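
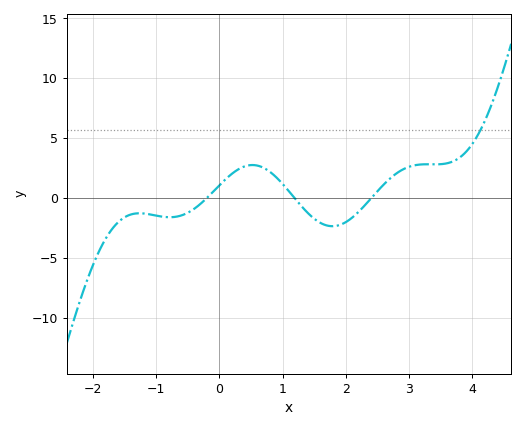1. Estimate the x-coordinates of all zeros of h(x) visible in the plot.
-0.2, 1.19, 2.4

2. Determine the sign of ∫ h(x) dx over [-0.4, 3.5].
positive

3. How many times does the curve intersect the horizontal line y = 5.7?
1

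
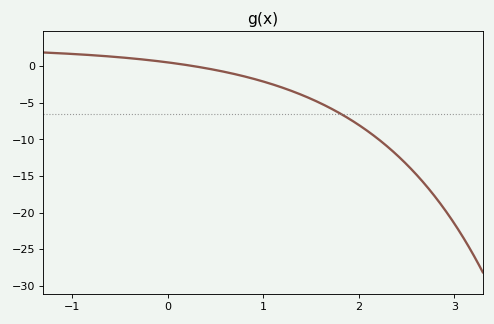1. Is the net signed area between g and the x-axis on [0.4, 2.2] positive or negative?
negative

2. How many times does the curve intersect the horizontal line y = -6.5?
1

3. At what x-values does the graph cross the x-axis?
0.3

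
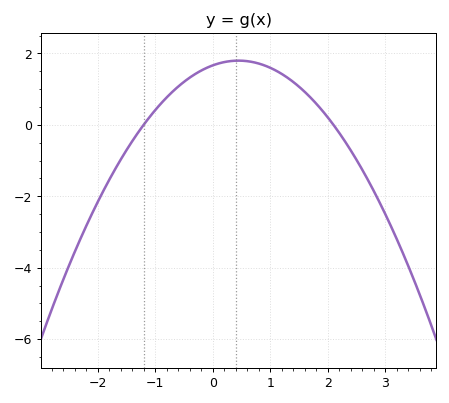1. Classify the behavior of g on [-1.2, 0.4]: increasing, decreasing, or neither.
increasing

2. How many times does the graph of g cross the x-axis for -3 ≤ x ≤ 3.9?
2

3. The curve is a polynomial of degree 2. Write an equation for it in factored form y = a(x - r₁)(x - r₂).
y = -0.66(x + 1.2)(x - 2.1)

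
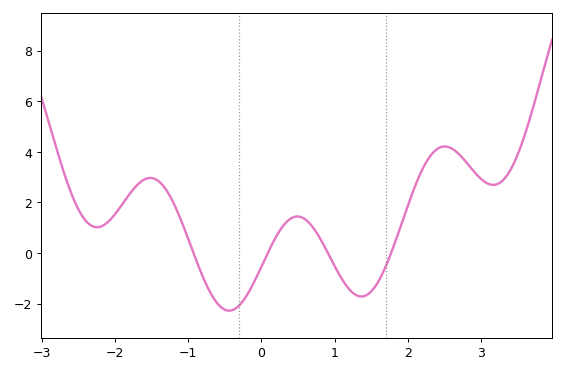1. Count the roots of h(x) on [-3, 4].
4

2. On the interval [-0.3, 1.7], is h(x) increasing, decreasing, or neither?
neither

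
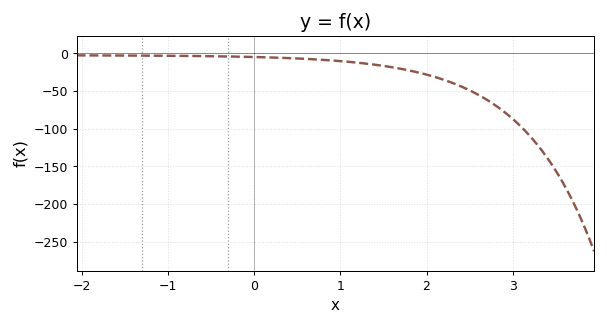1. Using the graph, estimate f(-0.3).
-5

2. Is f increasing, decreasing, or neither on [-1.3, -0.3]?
decreasing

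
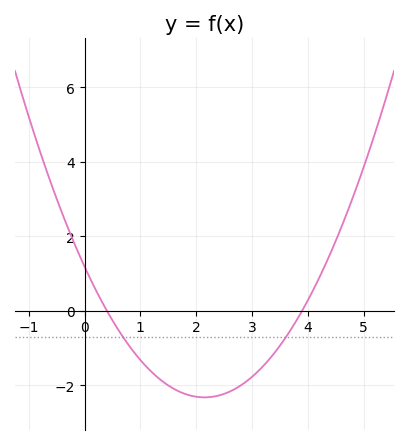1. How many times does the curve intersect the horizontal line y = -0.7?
2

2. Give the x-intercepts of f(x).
0.4, 3.9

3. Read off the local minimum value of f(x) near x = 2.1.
-2.4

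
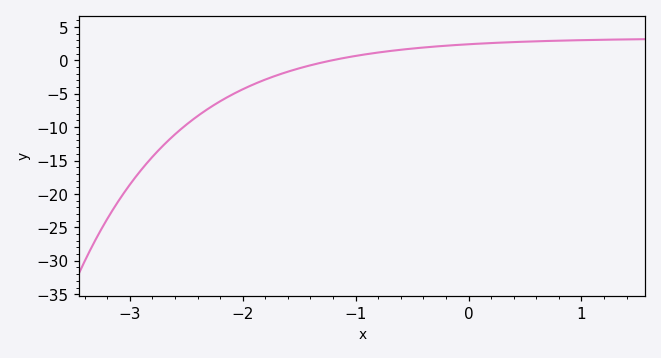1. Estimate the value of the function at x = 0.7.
3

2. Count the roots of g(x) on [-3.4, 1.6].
1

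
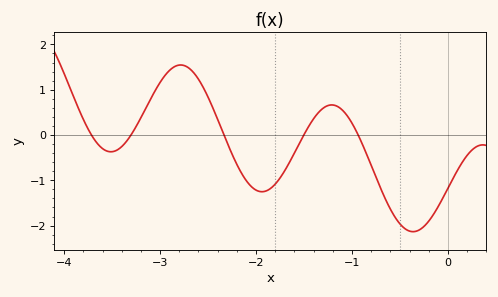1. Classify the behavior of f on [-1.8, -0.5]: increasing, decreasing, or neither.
neither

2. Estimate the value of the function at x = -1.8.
-1.1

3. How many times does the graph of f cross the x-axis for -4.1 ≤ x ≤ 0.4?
5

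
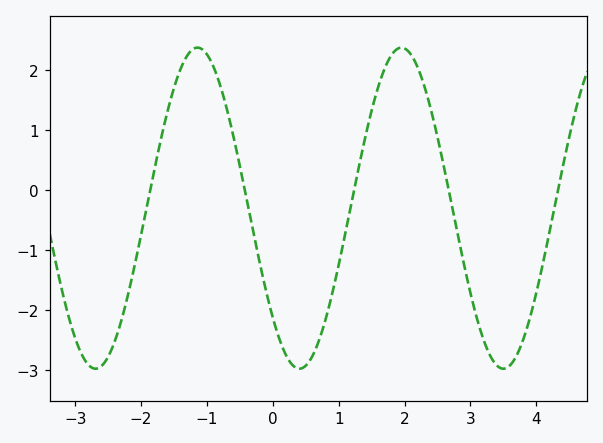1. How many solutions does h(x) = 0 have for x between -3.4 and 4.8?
5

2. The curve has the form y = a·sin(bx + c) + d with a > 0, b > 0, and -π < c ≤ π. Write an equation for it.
y = 2.68sin(2.03x - 2.39) - 0.3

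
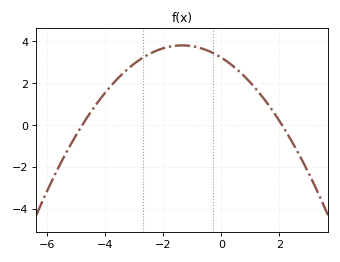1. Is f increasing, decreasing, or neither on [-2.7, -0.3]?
neither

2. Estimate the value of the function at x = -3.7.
2.04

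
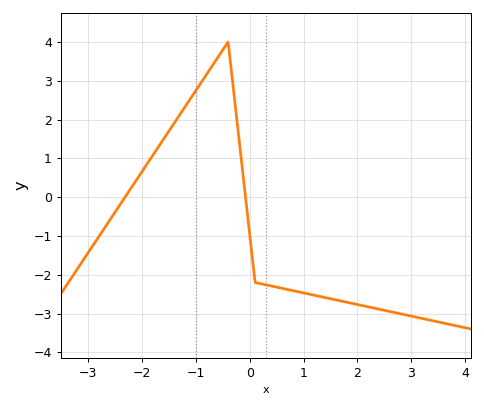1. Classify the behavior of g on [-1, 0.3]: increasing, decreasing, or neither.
neither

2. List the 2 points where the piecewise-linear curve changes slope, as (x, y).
(-0.4, 4); (0.1, -2.2)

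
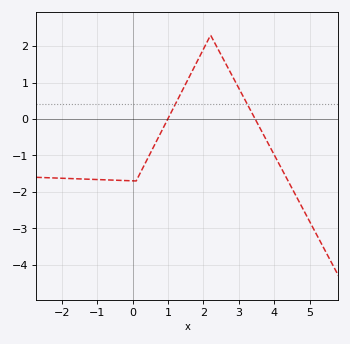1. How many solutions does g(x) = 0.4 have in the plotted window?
2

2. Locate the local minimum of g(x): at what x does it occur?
0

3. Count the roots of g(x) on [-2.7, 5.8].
2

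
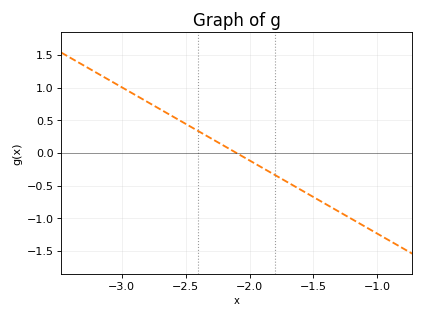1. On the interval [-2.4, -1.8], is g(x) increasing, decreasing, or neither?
decreasing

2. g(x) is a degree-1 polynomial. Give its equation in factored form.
y = -1.12(x + 2.1)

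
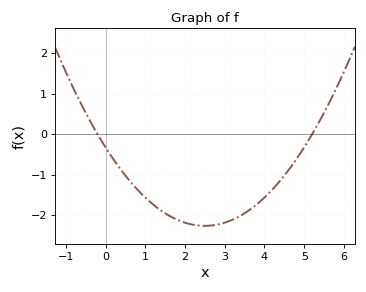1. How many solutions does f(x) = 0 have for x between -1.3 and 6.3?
2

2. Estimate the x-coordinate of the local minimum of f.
2.5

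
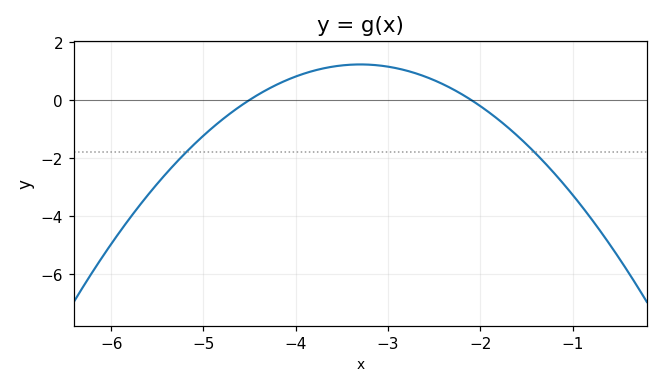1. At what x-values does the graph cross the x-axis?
-4.5, -2.1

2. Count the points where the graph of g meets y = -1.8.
2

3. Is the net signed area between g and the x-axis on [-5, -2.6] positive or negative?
positive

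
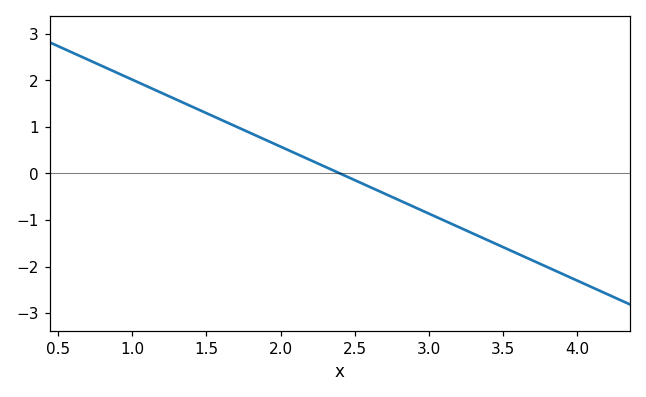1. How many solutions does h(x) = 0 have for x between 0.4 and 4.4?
1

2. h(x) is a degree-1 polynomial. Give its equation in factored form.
y = -1.44(x - 2.4)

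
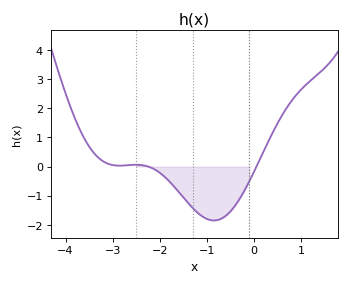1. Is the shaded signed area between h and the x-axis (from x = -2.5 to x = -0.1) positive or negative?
negative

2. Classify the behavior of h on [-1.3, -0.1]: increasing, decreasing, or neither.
neither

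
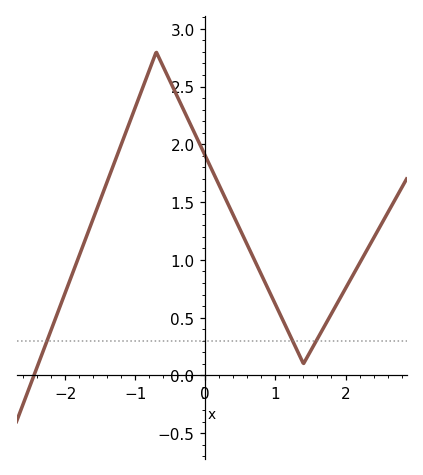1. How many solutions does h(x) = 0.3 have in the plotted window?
3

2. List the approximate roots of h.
-2.4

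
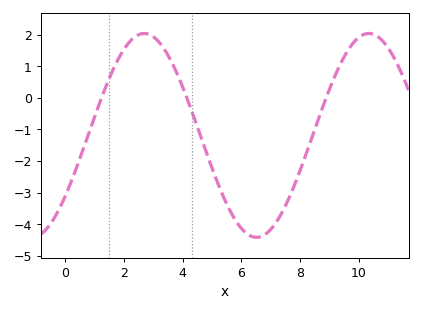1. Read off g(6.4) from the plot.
-4.4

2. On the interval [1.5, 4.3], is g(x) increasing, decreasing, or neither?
neither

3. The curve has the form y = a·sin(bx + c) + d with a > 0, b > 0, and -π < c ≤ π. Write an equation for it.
y = 3.23sin(0.82x - 0.63) - 1.19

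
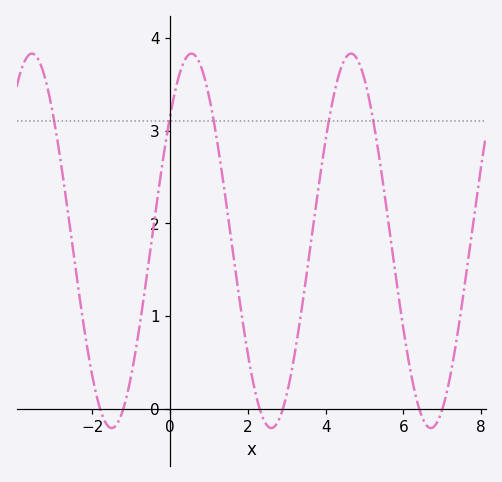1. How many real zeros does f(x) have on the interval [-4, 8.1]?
6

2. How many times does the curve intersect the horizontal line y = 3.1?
5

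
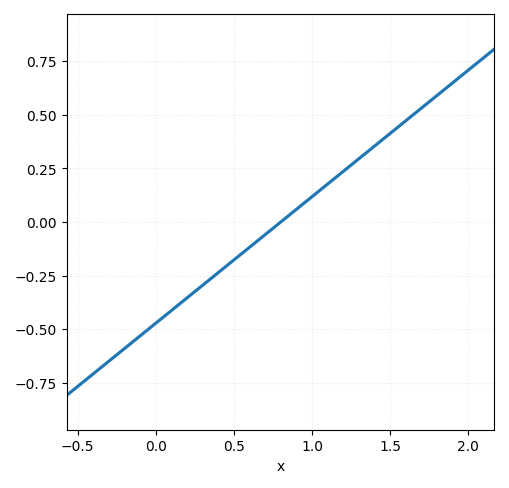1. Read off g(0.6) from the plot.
-0.118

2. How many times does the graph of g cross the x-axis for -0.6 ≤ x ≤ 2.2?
1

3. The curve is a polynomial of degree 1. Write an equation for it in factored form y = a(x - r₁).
y = 0.59(x - 0.8)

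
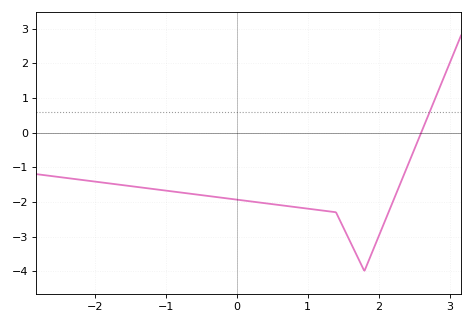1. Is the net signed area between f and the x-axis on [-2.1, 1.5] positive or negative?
negative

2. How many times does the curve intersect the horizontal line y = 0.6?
1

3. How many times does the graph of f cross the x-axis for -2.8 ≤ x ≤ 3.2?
1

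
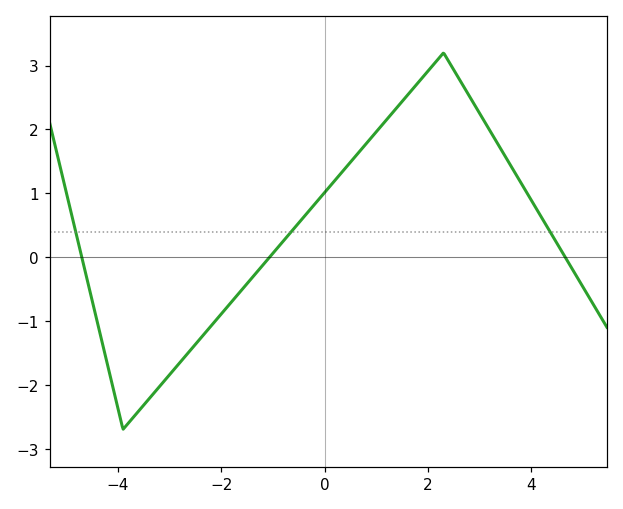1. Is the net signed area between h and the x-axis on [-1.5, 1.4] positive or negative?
positive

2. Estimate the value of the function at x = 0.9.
1.87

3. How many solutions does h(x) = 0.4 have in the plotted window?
3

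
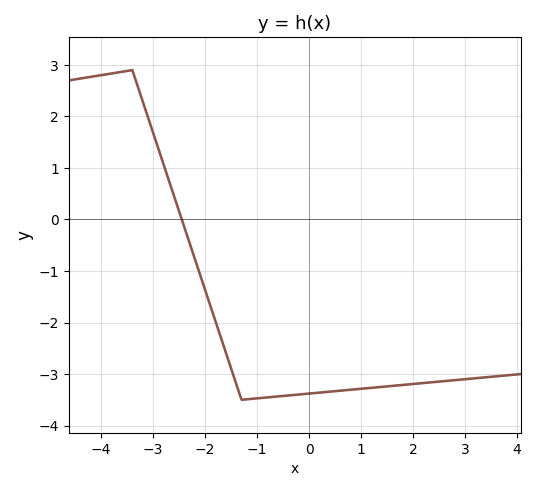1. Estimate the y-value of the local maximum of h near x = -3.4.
2.9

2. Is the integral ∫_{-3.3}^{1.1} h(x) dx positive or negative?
negative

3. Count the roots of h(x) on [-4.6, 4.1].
1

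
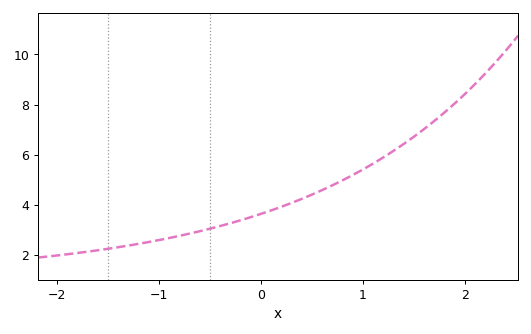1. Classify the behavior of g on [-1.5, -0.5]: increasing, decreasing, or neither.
increasing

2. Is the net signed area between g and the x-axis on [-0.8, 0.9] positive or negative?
positive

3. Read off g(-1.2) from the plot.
2.43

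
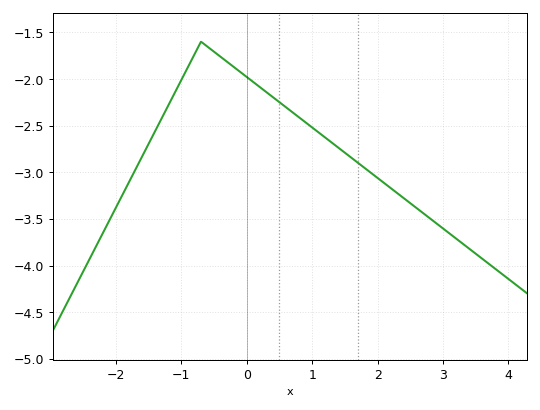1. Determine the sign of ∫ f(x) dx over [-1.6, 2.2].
negative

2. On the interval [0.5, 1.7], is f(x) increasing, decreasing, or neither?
decreasing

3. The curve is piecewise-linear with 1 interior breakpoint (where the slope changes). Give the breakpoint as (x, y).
(-0.7, -1.6)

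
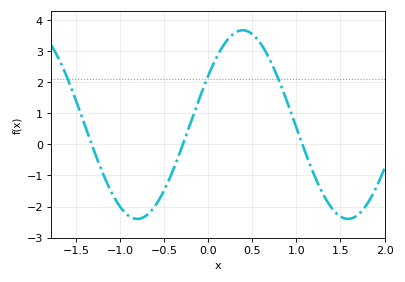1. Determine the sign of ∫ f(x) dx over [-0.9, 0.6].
positive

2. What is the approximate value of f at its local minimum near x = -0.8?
-2.4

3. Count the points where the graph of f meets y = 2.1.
3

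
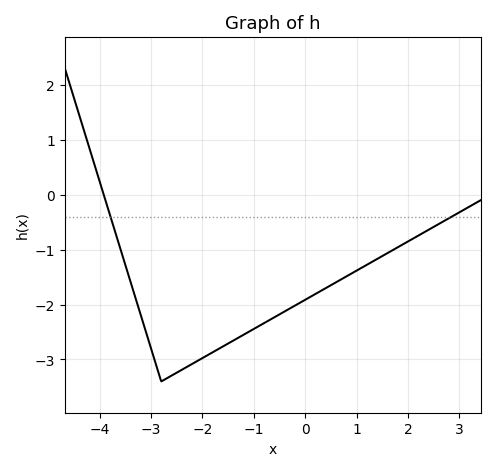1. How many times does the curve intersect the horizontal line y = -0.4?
2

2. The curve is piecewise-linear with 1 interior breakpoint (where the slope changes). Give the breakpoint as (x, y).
(-2.8, -3.4)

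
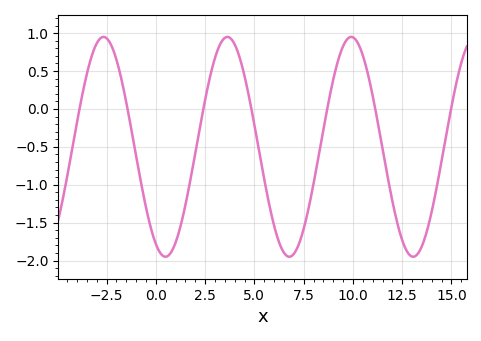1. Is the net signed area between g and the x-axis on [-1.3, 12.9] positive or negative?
negative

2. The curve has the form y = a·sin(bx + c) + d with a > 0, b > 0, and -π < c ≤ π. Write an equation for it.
y = 1.45sin(1x - 2.06) - 0.5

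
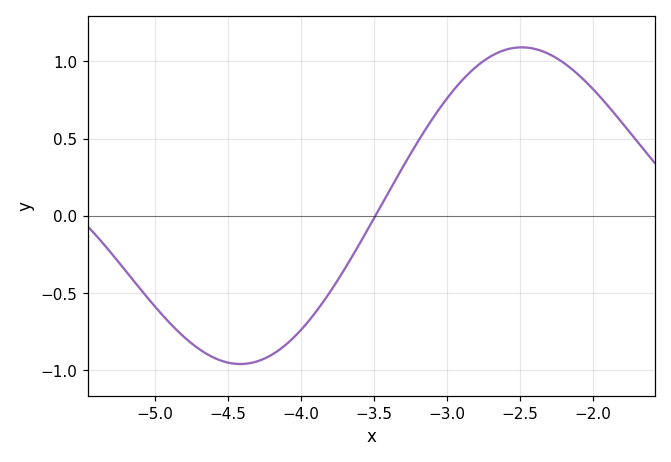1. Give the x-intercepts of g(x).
-3.5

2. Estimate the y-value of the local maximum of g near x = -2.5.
1.1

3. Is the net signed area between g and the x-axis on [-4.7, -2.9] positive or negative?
negative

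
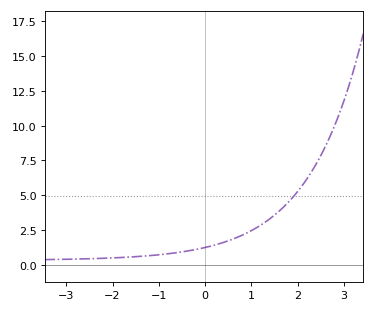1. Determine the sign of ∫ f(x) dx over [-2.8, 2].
positive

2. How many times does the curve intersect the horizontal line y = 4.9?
1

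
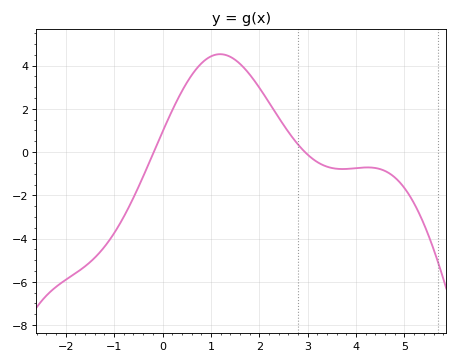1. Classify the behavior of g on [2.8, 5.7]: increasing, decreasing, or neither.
neither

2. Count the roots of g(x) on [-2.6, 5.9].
2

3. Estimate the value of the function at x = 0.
1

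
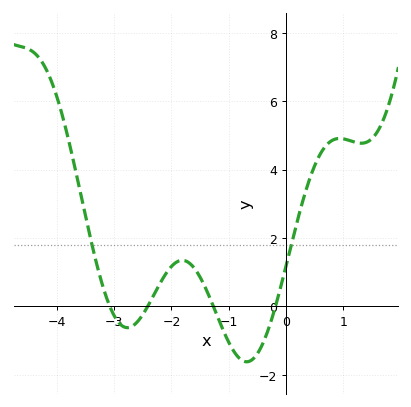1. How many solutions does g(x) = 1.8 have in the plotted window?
2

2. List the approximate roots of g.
-3.1, -2.4, -1.3, -0.2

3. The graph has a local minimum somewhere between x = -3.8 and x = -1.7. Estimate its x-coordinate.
-2.8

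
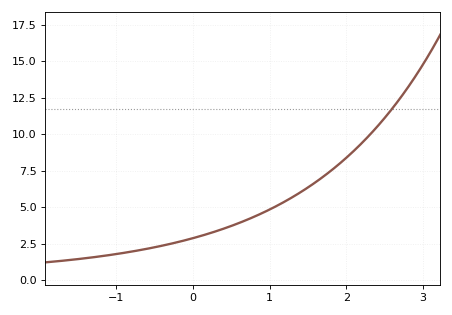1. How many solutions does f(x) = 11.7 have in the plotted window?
1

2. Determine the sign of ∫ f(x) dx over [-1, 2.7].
positive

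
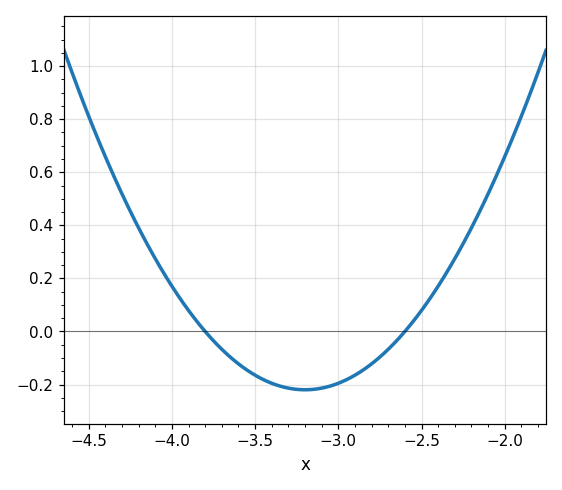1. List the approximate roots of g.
-3.8, -2.6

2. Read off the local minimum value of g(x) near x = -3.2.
-0.22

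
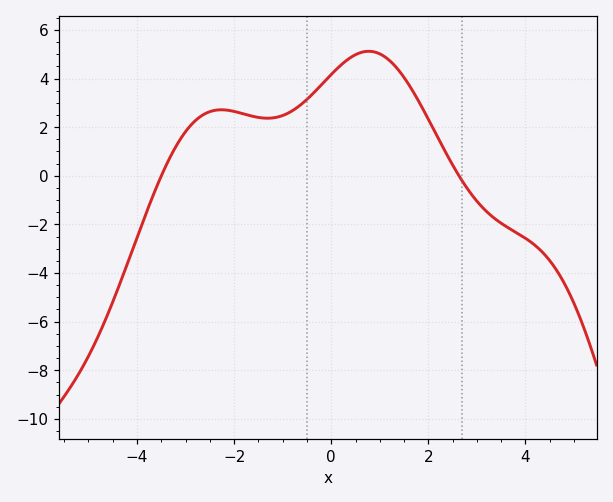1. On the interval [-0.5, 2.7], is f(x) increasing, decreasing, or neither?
neither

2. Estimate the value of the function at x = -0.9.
2.6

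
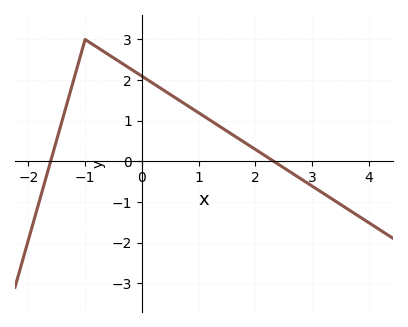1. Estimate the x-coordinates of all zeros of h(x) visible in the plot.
-1.6, 2.3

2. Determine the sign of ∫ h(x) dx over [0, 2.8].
positive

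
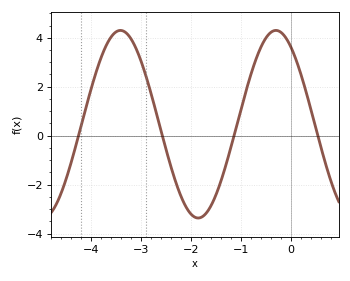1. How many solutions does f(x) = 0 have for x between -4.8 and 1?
4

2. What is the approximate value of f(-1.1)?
0.2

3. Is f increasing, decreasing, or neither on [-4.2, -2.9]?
neither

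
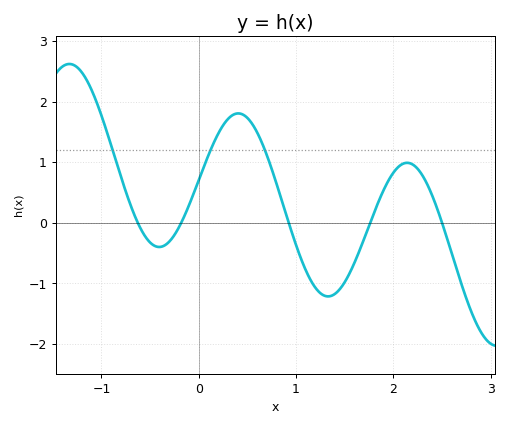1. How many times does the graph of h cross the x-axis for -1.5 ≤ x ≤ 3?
5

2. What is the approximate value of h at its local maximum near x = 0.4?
1.8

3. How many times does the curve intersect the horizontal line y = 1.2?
3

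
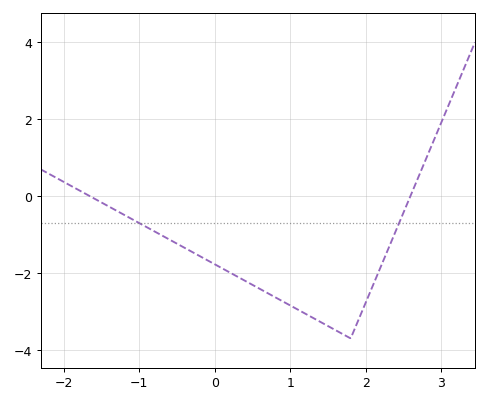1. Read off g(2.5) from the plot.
-0.4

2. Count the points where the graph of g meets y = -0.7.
2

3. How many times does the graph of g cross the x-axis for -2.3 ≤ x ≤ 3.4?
2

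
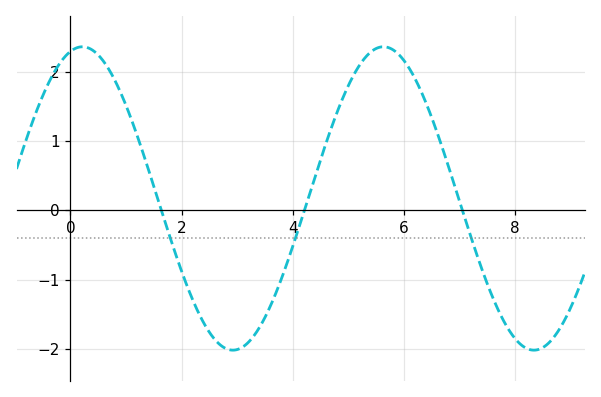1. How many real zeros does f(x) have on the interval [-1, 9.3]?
3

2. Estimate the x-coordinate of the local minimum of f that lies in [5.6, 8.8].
8.4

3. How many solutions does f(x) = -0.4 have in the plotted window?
3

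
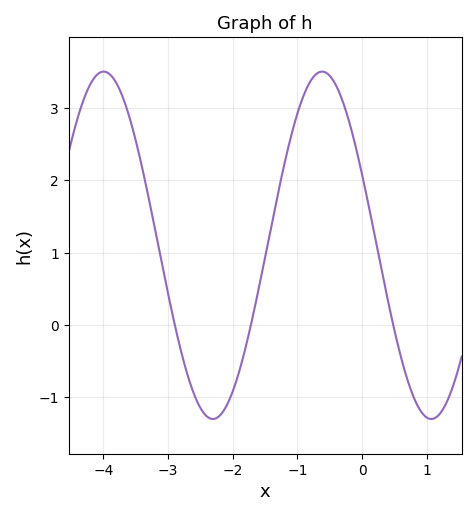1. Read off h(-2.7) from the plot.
-0.689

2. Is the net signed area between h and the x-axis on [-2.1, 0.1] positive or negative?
positive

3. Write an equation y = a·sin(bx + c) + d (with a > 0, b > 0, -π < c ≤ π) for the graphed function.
y = 2.4sin(1.86x + 2.72) + 1.1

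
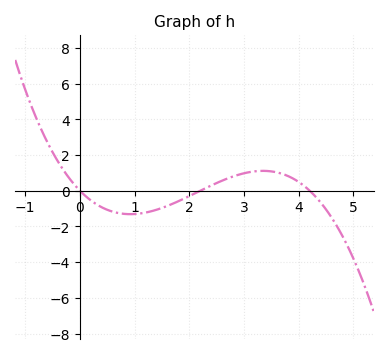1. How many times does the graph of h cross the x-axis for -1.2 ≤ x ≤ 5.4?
3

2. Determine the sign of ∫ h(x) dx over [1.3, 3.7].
positive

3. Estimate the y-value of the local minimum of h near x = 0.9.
-1.31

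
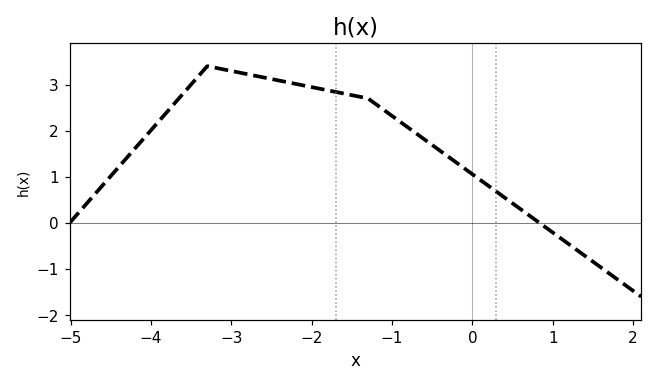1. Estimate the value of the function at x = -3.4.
3.2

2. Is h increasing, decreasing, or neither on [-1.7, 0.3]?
decreasing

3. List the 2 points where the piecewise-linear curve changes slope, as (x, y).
(-3.3, 3.4); (-1.3, 2.7)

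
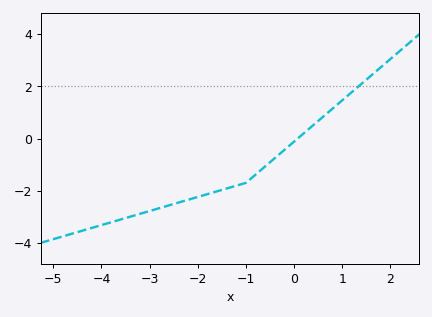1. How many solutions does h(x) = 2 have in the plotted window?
1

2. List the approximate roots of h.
0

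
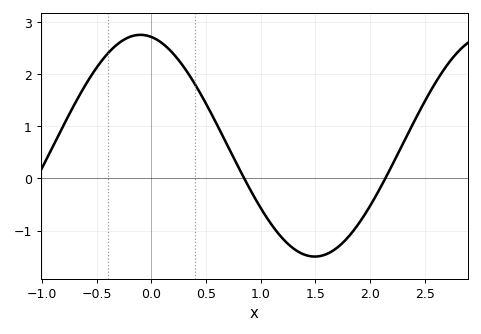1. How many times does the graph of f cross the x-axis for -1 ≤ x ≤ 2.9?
2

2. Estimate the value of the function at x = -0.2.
2.72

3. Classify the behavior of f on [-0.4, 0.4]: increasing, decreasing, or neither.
neither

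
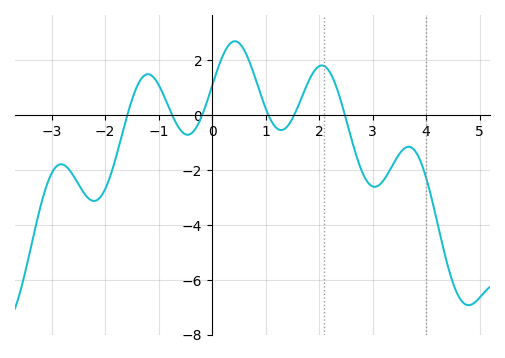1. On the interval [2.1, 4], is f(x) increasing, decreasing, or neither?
neither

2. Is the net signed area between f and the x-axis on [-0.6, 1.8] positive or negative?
positive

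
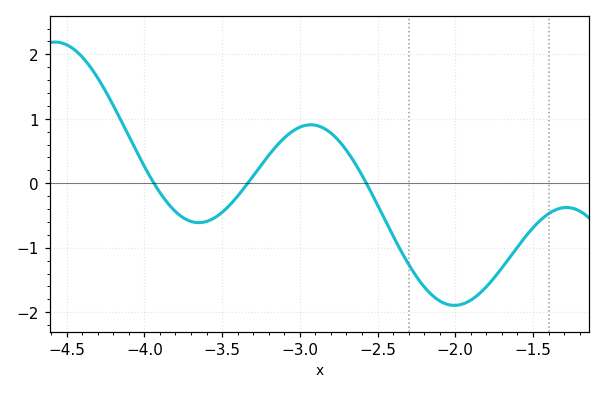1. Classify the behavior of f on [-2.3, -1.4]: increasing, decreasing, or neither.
neither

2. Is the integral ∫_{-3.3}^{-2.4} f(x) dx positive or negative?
positive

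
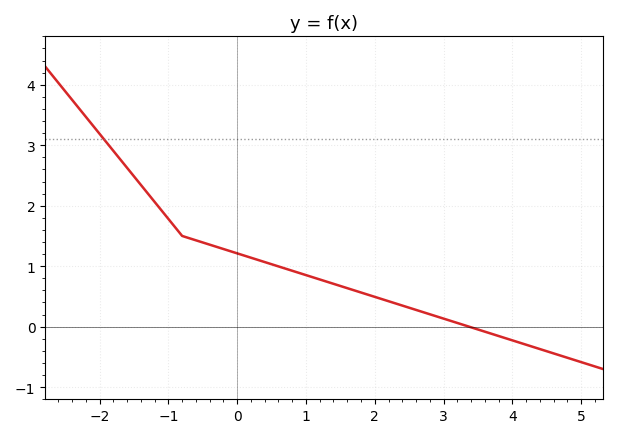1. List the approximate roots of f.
3.4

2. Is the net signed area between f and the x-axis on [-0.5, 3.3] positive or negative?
positive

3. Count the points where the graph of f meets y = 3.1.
1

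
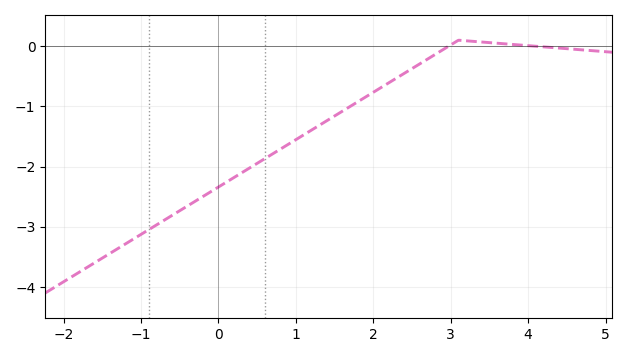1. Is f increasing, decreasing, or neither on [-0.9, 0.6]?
increasing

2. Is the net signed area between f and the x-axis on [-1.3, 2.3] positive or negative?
negative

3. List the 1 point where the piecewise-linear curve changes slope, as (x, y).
(3.1, 0.1)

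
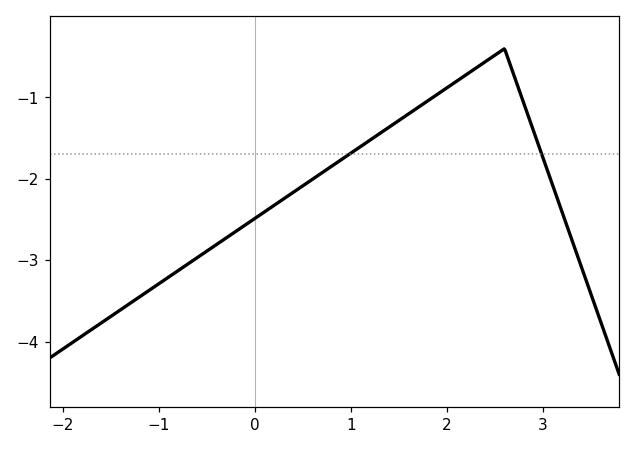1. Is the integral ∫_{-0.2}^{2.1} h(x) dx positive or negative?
negative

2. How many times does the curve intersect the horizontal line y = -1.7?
2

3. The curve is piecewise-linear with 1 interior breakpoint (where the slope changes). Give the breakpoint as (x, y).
(2.6, -0.4)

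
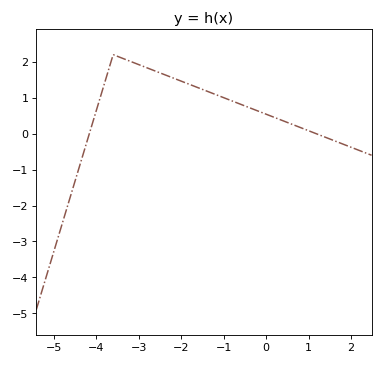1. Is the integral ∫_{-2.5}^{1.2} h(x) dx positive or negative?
positive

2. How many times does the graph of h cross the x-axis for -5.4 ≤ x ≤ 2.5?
2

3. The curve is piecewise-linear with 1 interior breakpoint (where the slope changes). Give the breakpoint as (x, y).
(-3.6, 2.2)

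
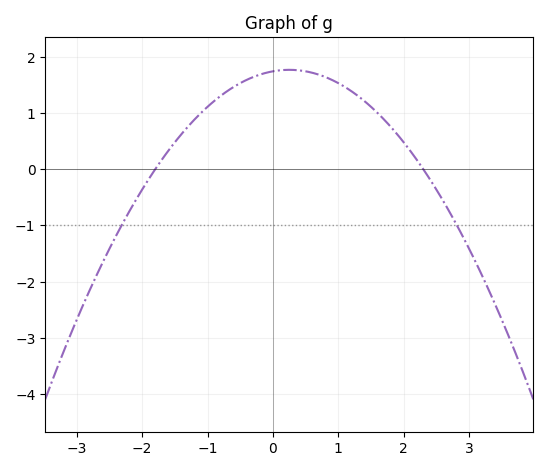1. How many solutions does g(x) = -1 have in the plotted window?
2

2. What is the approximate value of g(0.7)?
1.7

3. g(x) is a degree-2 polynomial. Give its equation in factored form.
y = -0.42(x + 1.8)(x - 2.3)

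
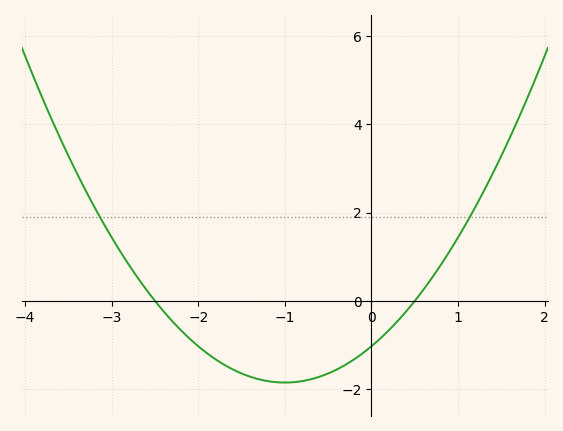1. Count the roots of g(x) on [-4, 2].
2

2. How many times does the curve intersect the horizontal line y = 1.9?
2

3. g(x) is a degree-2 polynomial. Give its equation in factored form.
y = 0.82(x + 2.5)(x - 0.5)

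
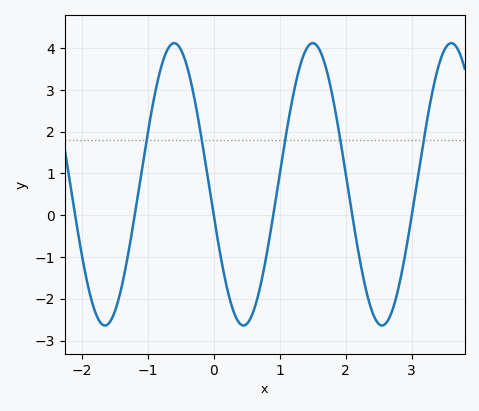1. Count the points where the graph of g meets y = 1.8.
5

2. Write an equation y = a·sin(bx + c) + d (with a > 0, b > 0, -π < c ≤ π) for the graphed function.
y = 3.38sin(2.99x - 2.92) + 0.74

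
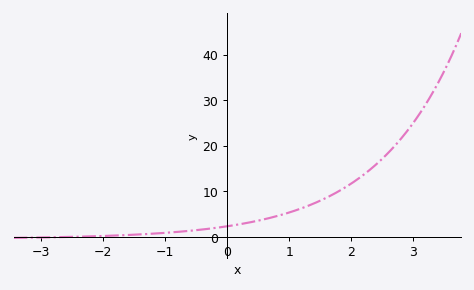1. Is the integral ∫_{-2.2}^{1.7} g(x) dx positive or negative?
positive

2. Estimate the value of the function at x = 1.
5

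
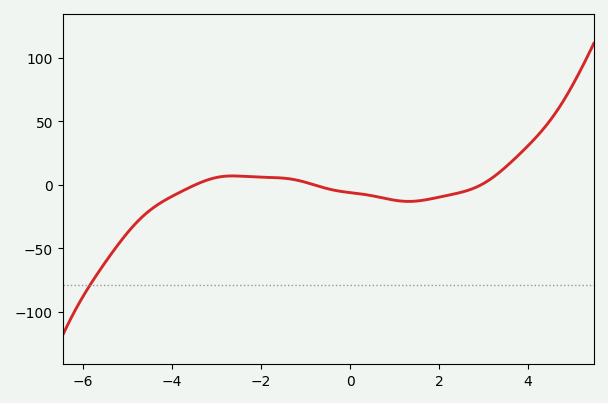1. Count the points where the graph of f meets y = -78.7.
1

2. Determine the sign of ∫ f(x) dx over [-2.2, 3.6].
negative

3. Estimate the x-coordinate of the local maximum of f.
-2.6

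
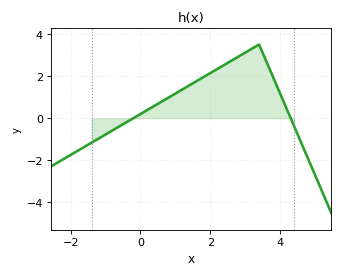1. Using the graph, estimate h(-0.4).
-0.2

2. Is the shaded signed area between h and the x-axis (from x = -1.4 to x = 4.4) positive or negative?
positive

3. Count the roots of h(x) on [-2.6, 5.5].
2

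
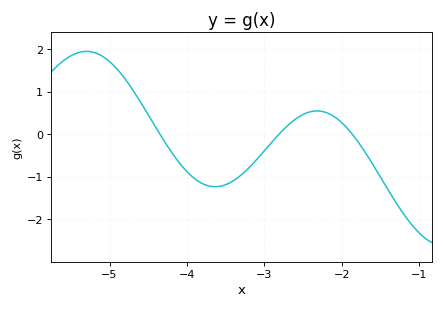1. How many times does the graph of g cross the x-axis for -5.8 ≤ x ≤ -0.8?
3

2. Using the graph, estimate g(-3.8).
-1.2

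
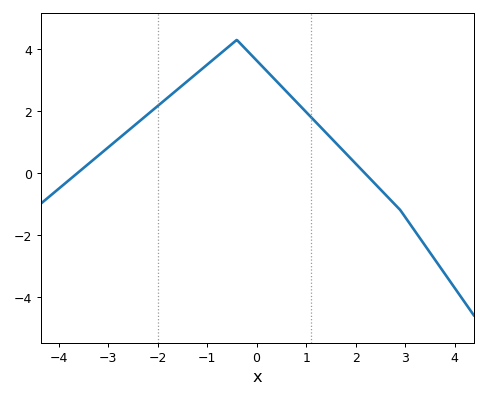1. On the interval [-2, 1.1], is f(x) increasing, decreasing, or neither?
neither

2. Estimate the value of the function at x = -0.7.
3.8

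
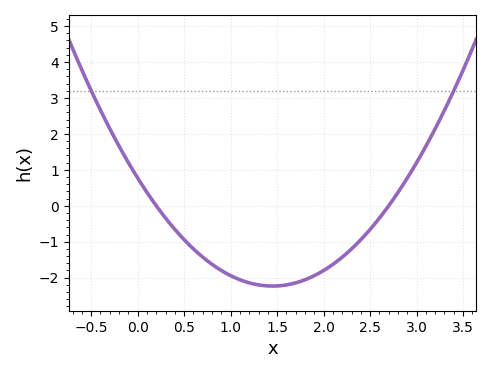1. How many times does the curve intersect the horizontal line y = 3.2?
2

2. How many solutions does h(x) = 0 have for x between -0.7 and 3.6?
2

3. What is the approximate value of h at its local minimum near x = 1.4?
-2.23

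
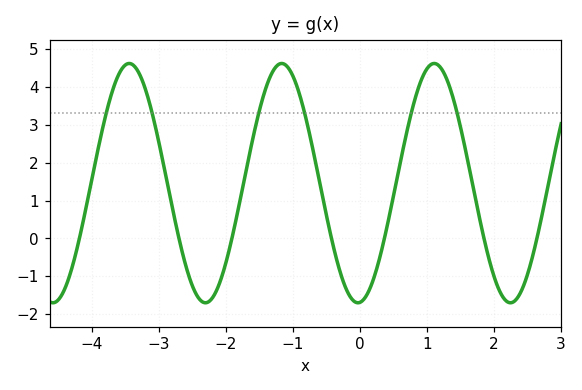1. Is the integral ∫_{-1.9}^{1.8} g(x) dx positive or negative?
positive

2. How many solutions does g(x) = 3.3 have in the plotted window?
6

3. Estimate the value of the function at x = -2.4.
-1.6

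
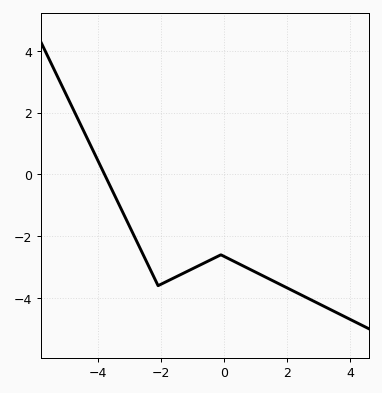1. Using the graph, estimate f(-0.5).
-2.8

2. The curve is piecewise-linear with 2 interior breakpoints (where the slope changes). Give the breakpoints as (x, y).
(-2.1, -3.6); (-0.1, -2.6)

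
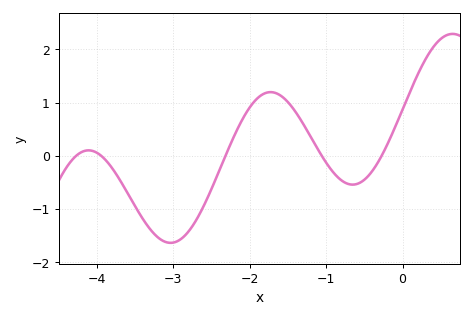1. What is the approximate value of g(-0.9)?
-0.3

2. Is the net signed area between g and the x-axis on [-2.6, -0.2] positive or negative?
positive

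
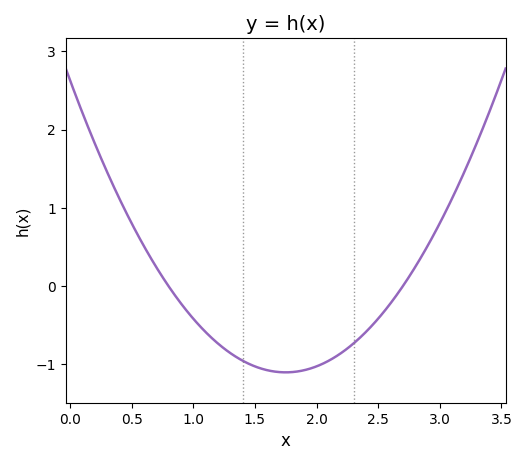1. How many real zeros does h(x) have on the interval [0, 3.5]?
2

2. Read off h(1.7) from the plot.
-1.1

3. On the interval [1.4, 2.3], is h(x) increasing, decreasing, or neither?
neither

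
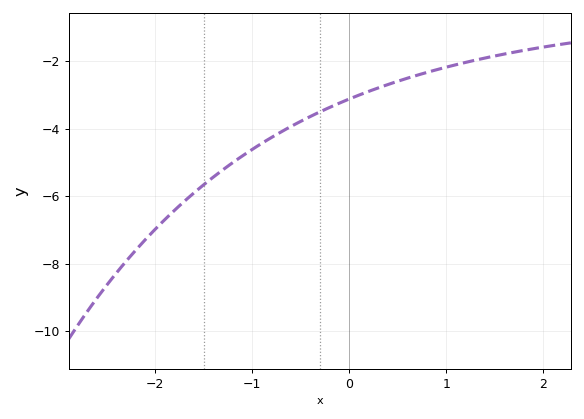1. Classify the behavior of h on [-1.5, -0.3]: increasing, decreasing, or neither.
increasing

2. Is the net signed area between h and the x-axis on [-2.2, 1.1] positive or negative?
negative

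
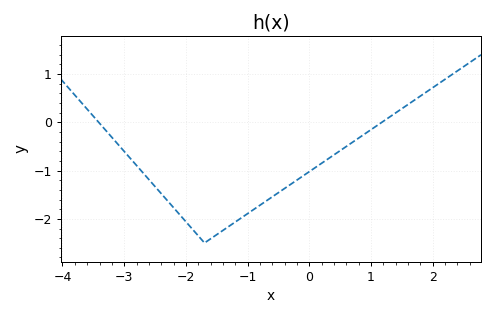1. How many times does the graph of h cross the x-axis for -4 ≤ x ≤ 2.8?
2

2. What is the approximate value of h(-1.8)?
-2.4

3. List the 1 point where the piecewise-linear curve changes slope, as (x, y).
(-1.7, -2.5)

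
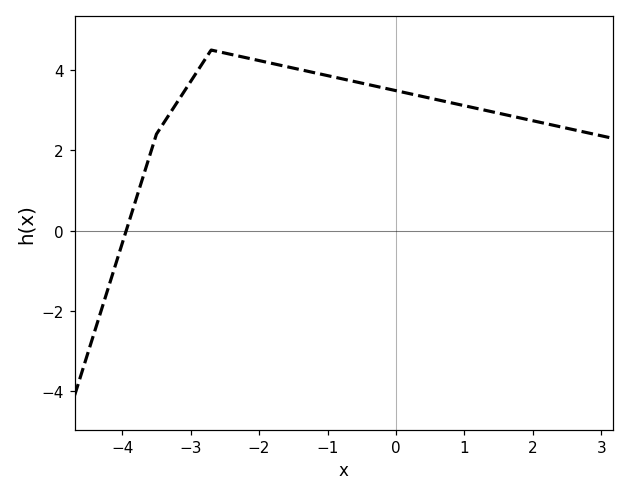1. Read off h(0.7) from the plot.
3.23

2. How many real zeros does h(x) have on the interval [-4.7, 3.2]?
1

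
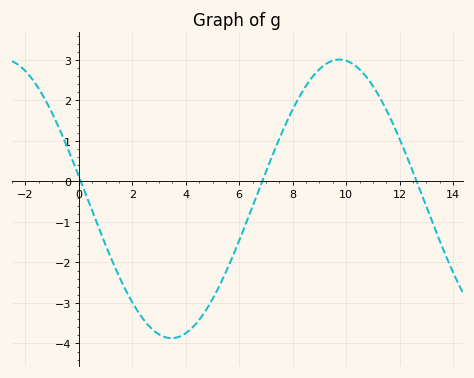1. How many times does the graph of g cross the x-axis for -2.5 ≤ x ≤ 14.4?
3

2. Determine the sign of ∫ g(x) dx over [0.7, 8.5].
negative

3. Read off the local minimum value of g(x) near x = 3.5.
-3.9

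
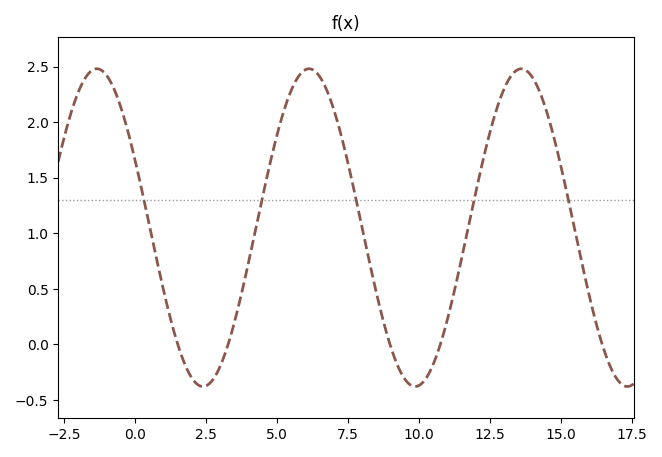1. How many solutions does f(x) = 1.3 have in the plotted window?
5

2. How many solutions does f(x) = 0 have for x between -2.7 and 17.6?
5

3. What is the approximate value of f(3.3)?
0.025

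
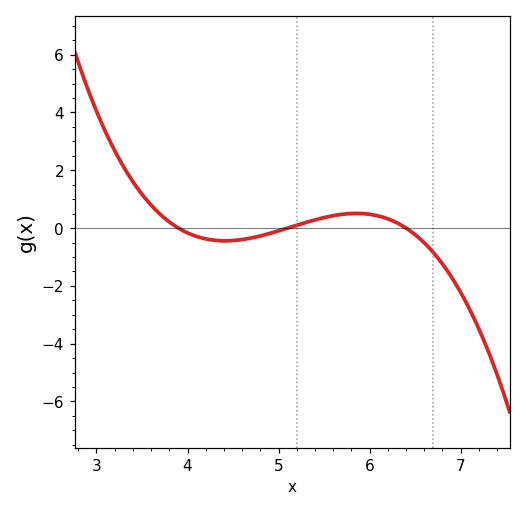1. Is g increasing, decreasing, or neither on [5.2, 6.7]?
neither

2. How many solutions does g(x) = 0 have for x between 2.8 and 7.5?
3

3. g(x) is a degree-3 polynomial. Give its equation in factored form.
y = -0.63(x - 3.9)(x - 5.1)(x - 6.4)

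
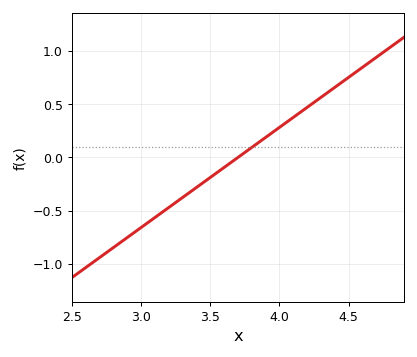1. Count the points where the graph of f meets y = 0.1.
1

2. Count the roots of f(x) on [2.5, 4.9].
1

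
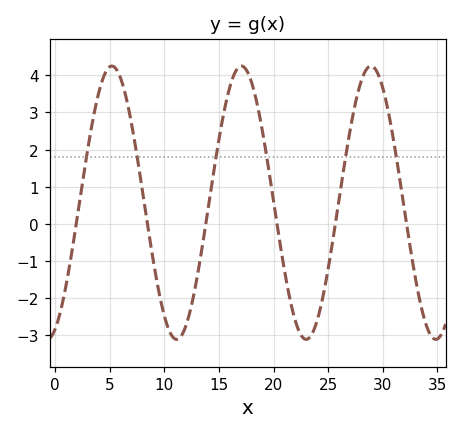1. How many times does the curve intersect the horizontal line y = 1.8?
6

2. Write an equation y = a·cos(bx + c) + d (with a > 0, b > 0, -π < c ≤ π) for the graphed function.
y = 3.68cos(0.53x - 2.76) + 0.57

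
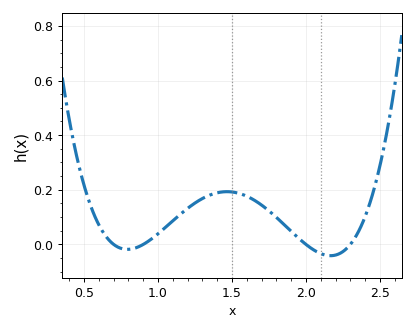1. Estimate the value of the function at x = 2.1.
-0.034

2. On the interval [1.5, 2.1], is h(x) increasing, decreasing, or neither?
decreasing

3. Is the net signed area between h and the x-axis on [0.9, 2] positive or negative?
positive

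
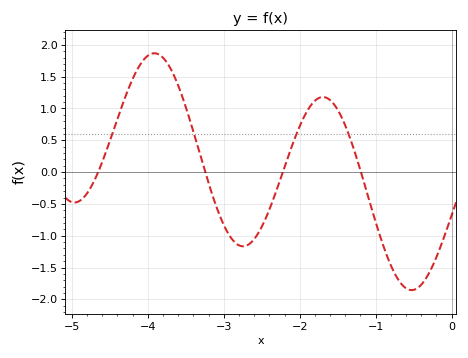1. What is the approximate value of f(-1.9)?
0.95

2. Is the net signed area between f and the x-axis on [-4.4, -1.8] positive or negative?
positive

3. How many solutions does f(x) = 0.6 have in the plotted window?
4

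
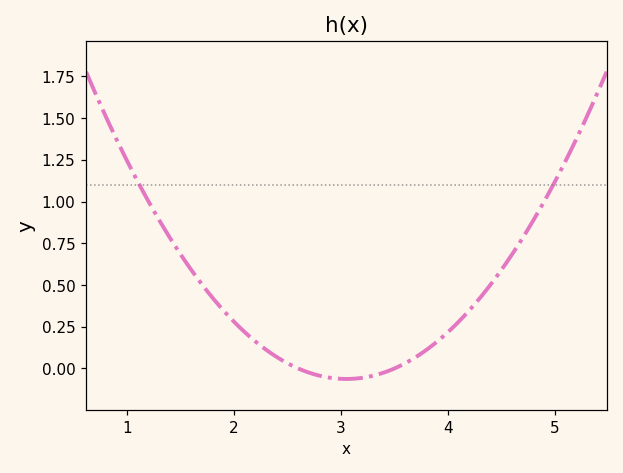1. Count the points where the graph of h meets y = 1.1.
2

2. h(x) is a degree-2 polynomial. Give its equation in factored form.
y = 0.31(x - 2.6)(x - 3.5)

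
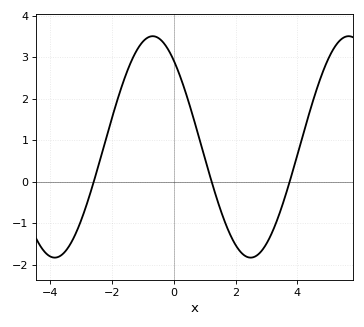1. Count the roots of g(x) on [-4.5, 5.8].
3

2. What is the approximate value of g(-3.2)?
-1.3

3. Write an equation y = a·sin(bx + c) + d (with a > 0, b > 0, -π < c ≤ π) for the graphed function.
y = 2.67sin(0.99x + 2.3) + 0.84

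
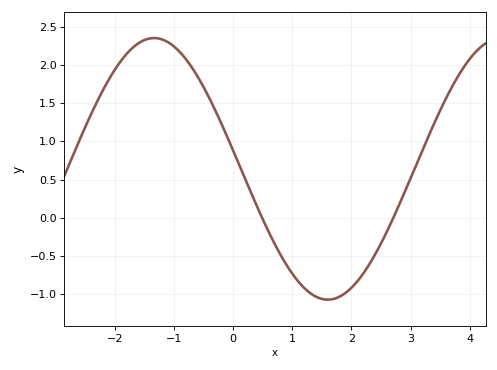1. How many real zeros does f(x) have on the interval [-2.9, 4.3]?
2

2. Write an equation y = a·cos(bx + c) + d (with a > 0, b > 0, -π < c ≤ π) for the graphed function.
y = 1.71cos(1.07x + 1.43) + 0.64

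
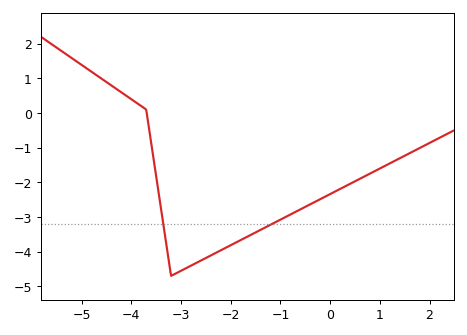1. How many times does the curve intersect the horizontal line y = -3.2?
2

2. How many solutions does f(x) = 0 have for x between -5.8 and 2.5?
1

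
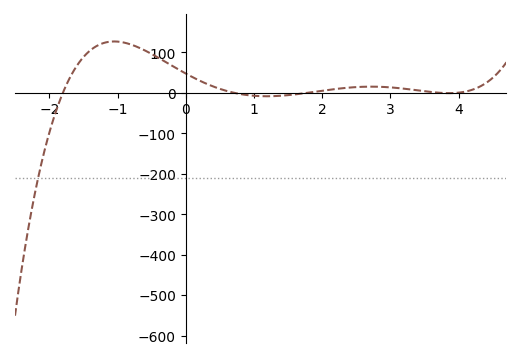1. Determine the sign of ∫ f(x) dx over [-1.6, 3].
positive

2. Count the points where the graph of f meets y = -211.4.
1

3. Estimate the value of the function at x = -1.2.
123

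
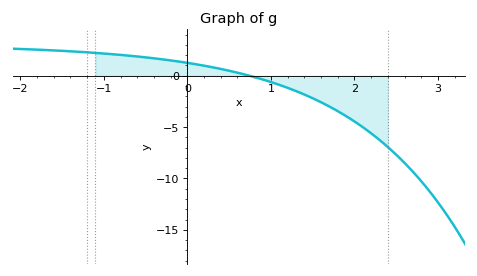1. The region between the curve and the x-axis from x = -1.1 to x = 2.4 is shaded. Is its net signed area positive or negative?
negative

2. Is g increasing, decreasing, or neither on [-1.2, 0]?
decreasing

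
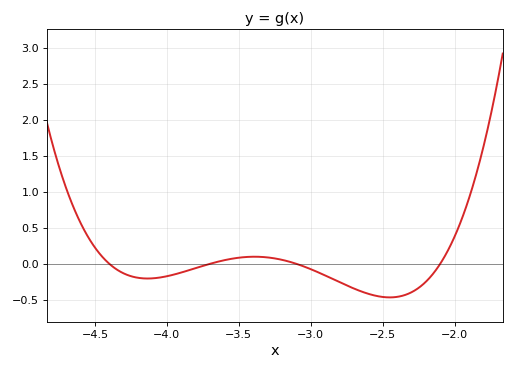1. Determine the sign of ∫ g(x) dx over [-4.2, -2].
negative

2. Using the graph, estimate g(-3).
-0.074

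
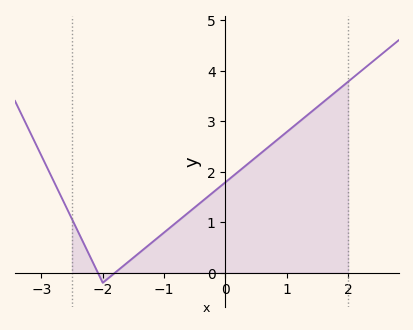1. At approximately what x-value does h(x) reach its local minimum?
-2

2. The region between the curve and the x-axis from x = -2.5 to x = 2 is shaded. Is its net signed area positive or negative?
positive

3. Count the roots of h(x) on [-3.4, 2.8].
2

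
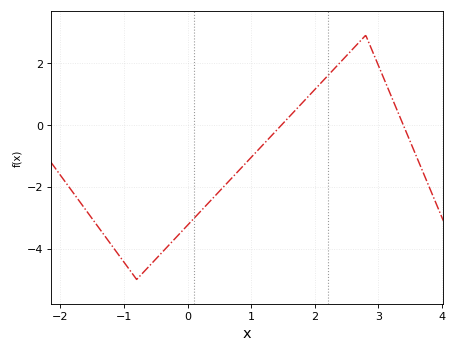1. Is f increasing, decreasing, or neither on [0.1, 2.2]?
increasing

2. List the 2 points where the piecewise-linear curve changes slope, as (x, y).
(-0.8, -5); (2.8, 2.9)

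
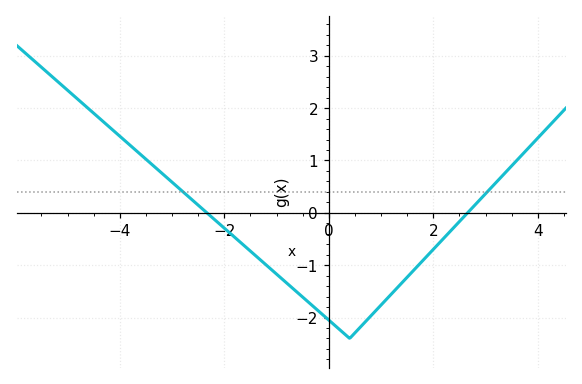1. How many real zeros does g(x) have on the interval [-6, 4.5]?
2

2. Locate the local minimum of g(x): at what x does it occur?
0.4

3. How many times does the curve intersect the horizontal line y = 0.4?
2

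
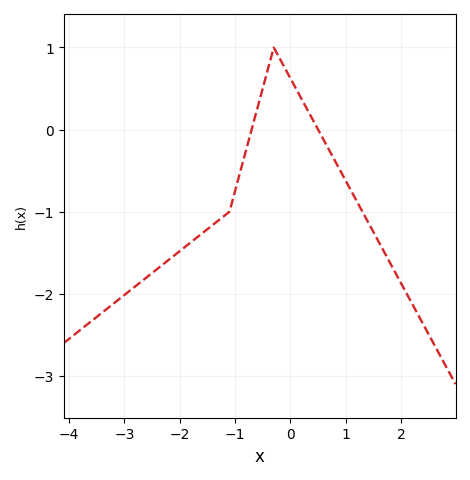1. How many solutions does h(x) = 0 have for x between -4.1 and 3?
2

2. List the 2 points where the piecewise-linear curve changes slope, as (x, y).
(-1.1, -1); (-0.3, 1)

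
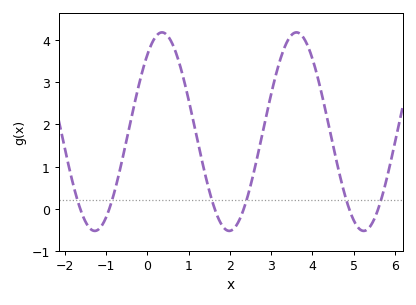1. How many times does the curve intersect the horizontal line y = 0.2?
6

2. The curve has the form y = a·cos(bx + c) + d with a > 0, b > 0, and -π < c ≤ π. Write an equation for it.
y = 2.36cos(1.9x - 0.69) + 1.83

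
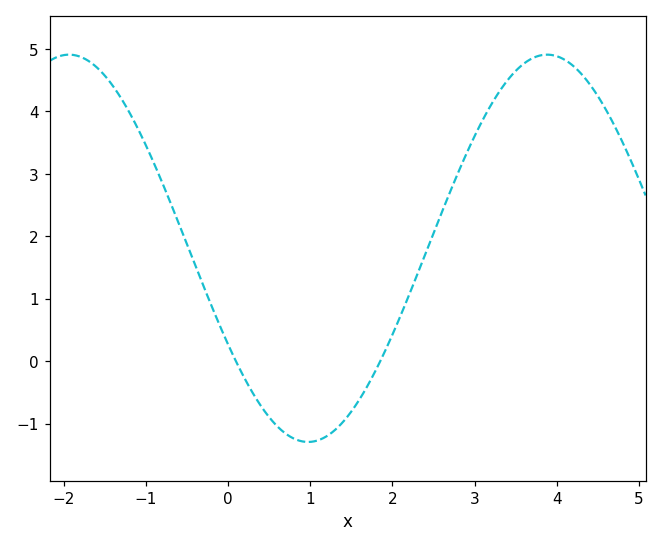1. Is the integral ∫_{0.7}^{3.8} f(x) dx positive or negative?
positive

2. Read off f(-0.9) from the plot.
3.2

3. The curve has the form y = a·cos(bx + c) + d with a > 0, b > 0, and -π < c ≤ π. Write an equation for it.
y = 3.1cos(1.1x + 2.1) + 1.81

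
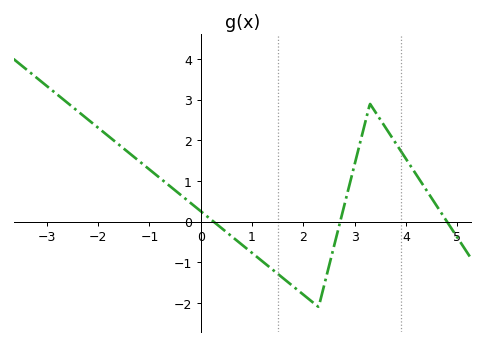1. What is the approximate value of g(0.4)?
-0.152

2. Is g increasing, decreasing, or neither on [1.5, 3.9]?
neither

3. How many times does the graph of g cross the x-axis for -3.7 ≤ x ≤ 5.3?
3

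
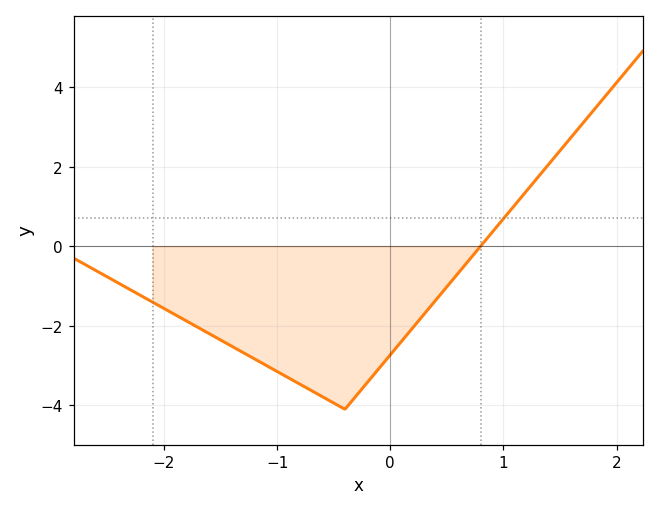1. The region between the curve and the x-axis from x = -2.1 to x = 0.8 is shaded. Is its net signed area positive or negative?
negative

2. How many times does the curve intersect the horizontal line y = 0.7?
1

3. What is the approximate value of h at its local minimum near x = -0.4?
-4.1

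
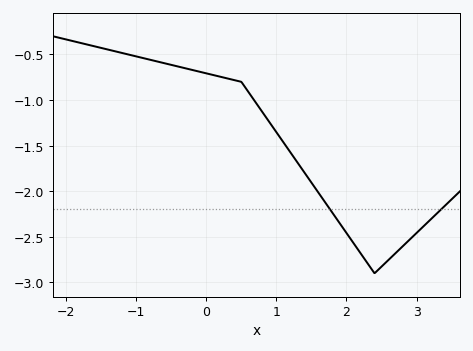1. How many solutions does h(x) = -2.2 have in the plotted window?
2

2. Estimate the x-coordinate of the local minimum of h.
2.4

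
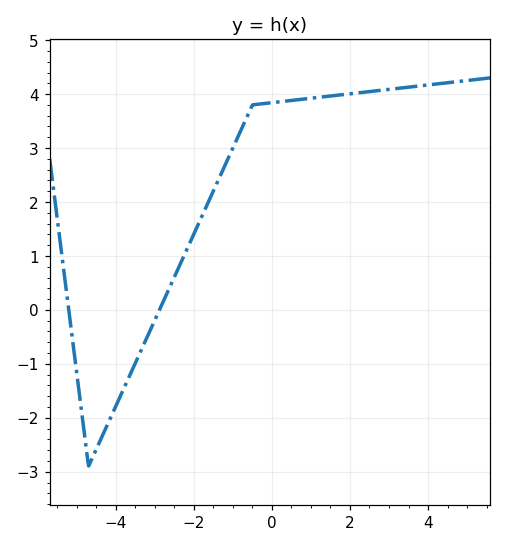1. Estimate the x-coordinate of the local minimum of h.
-4.8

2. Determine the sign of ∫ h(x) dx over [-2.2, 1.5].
positive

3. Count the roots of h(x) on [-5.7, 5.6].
2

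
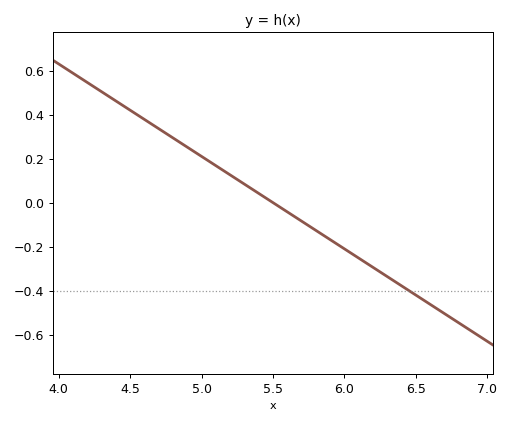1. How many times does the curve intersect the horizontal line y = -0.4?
1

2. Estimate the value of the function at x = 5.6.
-0.04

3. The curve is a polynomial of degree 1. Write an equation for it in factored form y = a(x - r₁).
y = -0.42(x - 5.5)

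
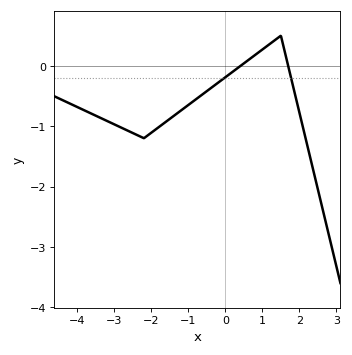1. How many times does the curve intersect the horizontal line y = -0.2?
2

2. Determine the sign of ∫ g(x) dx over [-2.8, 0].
negative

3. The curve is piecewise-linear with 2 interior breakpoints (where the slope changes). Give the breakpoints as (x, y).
(-2.2, -1.2); (1.5, 0.5)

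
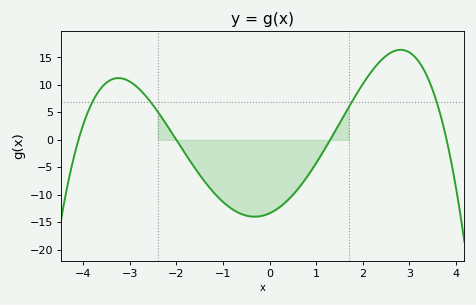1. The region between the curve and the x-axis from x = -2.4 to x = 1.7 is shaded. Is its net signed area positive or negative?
negative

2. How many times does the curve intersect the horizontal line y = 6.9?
4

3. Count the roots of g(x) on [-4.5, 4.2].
4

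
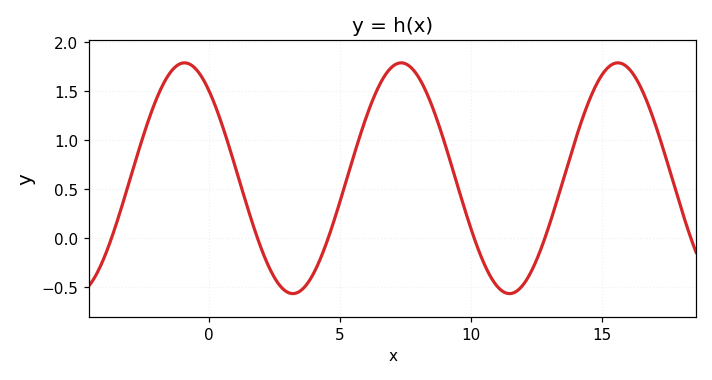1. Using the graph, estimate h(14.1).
1.1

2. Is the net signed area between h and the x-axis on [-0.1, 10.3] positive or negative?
positive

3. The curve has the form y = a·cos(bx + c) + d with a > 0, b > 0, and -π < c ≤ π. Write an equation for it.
y = 1.18cos(0.76x + 0.71) + 0.61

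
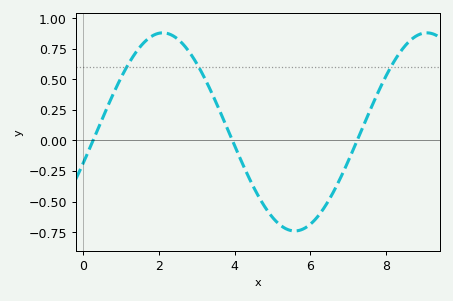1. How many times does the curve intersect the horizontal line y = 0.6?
3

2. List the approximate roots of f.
0.2, 4, 7.2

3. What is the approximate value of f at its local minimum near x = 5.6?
-0.74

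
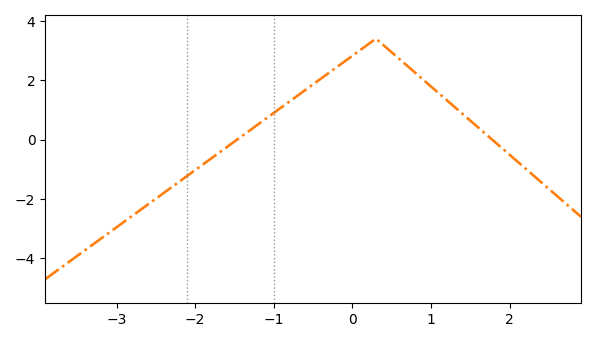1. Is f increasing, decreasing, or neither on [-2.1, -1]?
increasing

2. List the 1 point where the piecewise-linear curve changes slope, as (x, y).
(0.3, 3.4)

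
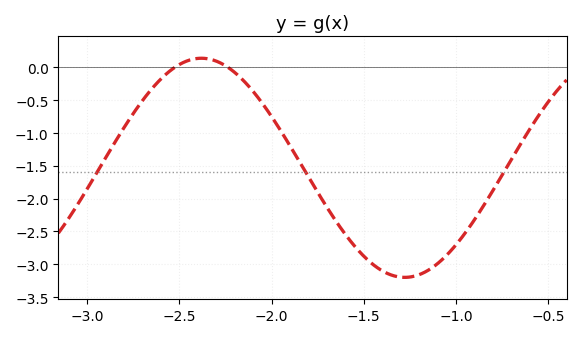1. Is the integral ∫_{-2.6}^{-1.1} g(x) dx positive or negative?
negative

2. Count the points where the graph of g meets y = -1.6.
3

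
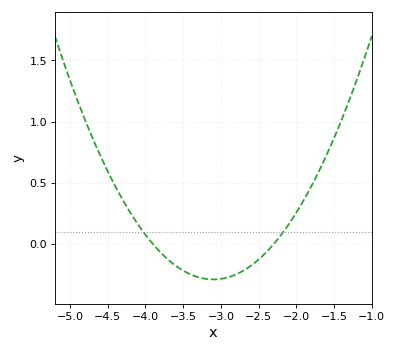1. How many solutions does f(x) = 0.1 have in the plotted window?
2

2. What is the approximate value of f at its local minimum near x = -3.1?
-0.288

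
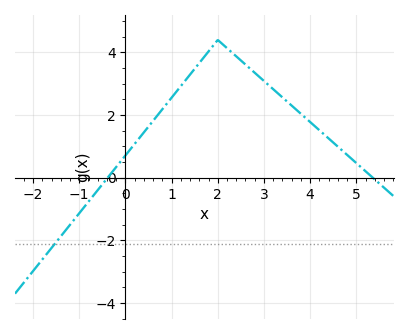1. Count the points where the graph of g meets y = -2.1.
1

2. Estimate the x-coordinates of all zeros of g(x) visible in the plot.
-0.4, 5.4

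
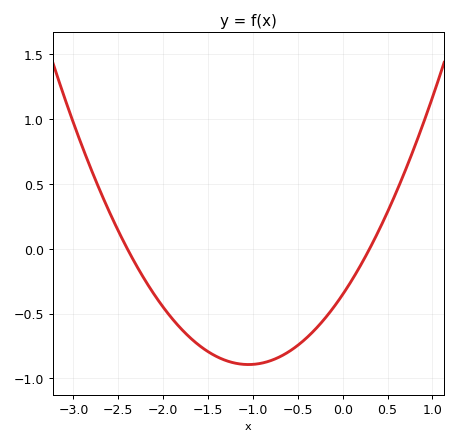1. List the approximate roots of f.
-2.4, 0.3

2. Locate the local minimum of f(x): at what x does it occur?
-1.1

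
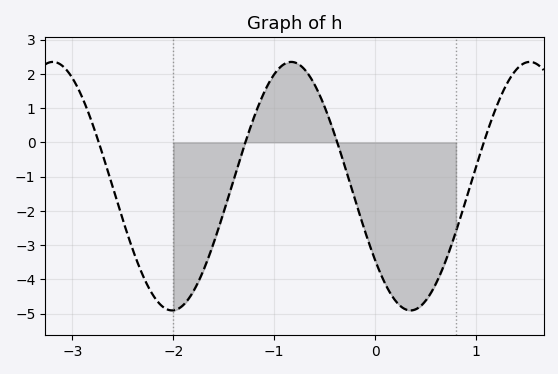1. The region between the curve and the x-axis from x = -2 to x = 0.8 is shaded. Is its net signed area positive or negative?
negative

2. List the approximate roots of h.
-2.74, -1.29, -0.376, 1.08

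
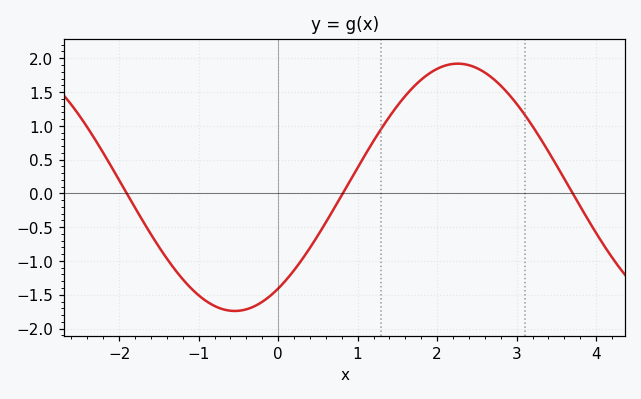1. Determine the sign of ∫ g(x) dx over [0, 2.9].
positive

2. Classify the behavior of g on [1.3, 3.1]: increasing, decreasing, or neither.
neither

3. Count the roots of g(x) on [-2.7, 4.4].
3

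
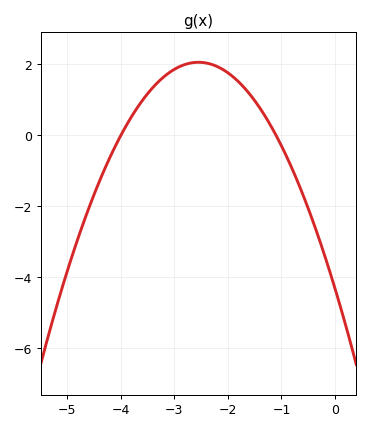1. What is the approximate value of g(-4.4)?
-1.29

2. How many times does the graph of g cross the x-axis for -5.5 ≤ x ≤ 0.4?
2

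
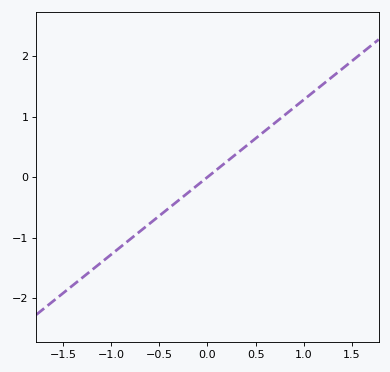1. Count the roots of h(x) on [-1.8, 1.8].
1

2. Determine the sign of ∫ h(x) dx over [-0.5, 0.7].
positive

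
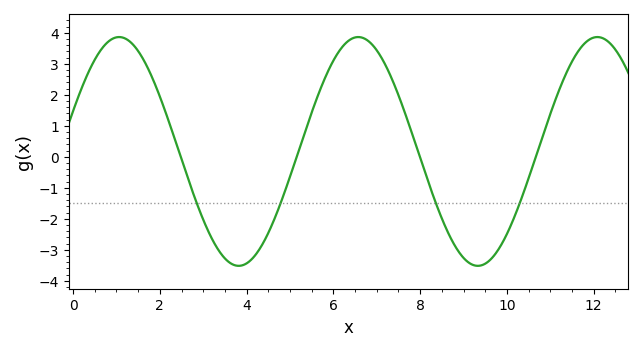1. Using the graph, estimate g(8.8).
-2.9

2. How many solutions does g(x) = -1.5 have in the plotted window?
4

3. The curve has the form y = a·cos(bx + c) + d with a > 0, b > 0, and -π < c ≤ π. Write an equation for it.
y = 3.69cos(1.1x - 1.2) + 0.17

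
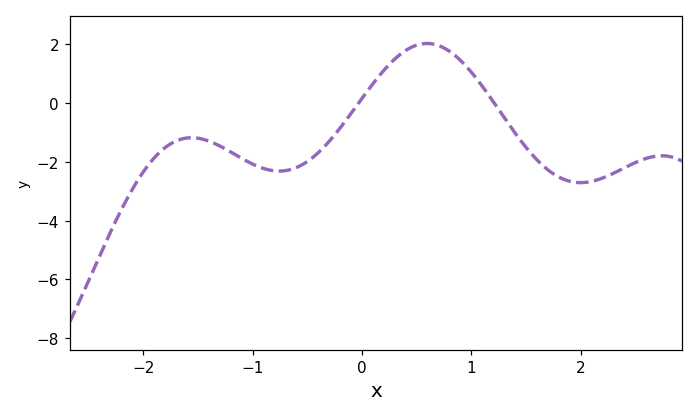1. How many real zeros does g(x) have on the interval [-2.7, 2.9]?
2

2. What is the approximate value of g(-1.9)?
-1.86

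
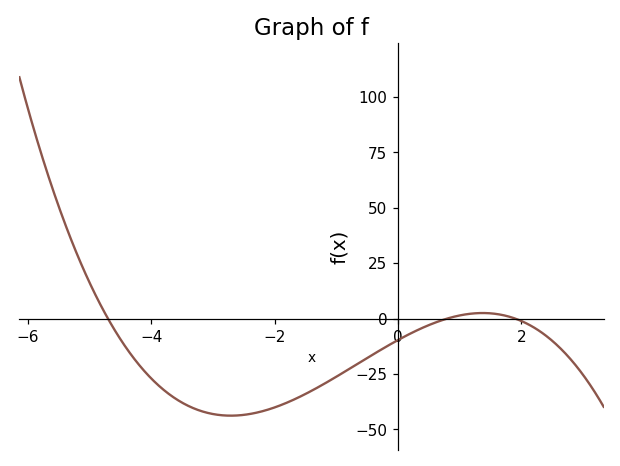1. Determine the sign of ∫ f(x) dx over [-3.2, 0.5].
negative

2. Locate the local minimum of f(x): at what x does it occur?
-2.8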